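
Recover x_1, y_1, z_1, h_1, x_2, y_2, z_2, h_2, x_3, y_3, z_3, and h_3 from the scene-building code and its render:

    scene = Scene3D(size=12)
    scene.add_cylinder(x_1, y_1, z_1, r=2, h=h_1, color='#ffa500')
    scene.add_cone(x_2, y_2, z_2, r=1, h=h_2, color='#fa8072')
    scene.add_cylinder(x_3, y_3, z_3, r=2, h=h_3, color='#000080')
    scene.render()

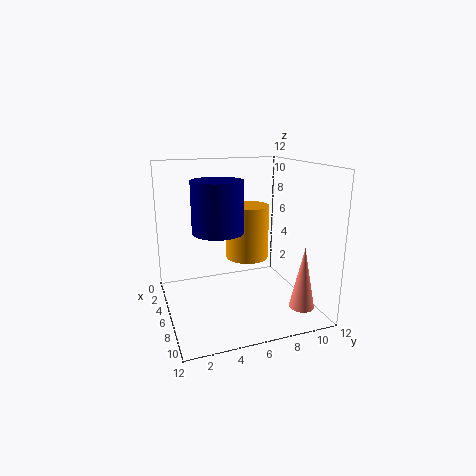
x_1 = 3
y_1 = 8
z_1 = 3
h_1 = 5
x_2 = 10
y_2 = 10
z_2 = 1
h_2 = 5
x_3 = 7
y_3 = 4
z_3 = 7
h_3 = 4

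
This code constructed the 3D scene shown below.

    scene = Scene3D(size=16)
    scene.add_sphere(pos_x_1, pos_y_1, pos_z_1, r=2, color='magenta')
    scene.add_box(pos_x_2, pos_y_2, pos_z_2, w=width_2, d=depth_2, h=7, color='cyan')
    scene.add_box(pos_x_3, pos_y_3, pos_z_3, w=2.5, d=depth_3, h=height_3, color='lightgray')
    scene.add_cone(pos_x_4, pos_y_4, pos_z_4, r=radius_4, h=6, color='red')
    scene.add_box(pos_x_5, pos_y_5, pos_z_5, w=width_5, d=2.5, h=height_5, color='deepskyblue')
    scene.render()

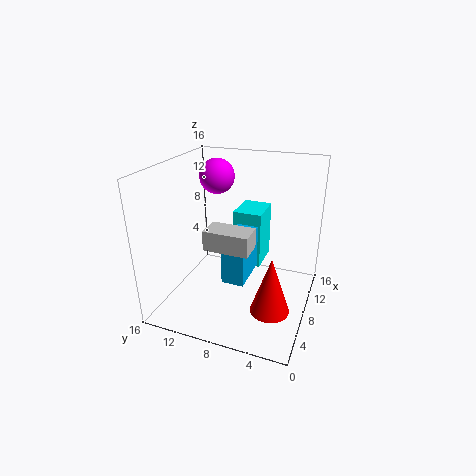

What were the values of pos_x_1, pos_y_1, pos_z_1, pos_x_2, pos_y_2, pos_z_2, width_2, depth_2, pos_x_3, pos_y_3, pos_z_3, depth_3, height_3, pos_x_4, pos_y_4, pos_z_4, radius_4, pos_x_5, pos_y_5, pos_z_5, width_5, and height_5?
pos_x_1 = 10.5, pos_y_1 = 11.5, pos_z_1 = 14, pos_x_2 = 11.5, pos_y_2 = 6.5, pos_z_2 = 2.5, width_2 = 4.5, depth_2 = 3.5, pos_x_3 = 2.5, pos_y_3 = 5, pos_z_3 = 9, depth_3 = 4.5, height_3 = 2, pos_x_4 = 4, pos_y_4 = 3, pos_z_4 = 2.5, radius_4 = 2, pos_x_5 = 5.5, pos_y_5 = 6.5, pos_z_5 = 3.5, width_5 = 5, height_5 = 5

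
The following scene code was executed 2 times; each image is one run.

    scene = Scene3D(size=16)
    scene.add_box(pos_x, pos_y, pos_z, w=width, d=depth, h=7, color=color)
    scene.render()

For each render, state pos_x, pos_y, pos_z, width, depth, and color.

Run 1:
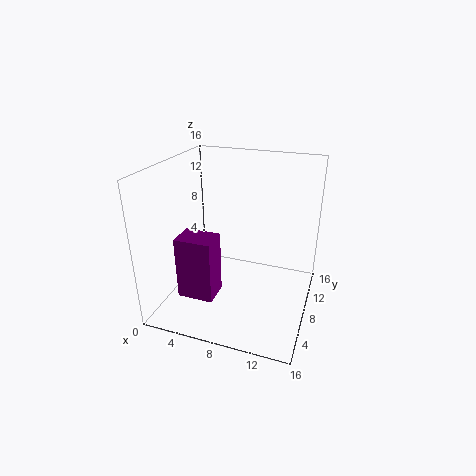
pos_x = 2.5
pos_y = 3.5
pos_z = 2
width = 4
depth = 3
color = 'purple'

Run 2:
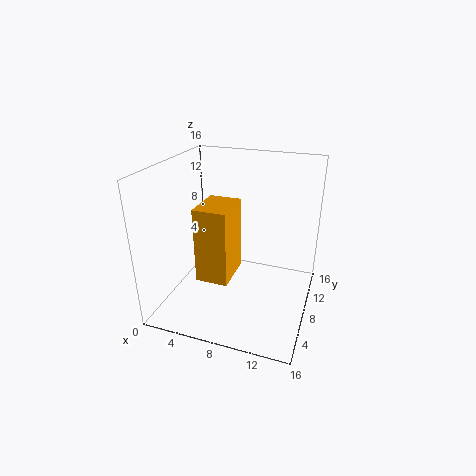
pos_x = 6.5
pos_y = 0.5
pos_z = 7
width = 3
depth = 4
color = 'orange'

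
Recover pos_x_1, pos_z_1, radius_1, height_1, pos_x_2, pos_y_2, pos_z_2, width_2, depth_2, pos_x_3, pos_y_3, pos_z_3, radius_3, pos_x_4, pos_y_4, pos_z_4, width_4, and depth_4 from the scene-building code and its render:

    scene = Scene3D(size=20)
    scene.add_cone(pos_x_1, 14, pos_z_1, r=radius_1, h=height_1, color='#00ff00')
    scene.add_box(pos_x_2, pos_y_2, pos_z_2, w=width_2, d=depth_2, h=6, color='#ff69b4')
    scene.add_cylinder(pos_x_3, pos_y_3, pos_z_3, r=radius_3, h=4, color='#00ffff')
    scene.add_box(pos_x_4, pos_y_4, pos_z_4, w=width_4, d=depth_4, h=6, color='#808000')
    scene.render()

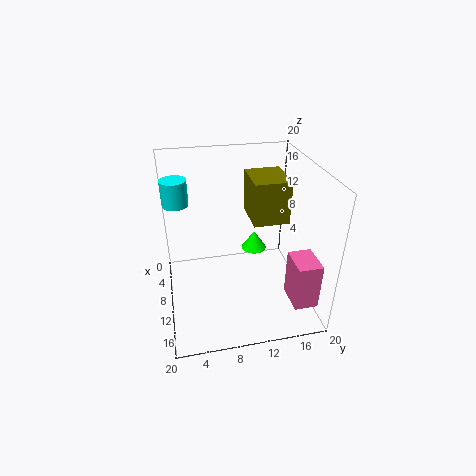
pos_x_1 = 4
pos_z_1 = 4
radius_1 = 2
height_1 = 3
pos_x_2 = 16
pos_y_2 = 15
pos_z_2 = 5
width_2 = 4
depth_2 = 3
pos_x_3 = 2
pos_y_3 = 2
pos_z_3 = 12
radius_3 = 2
pos_x_4 = 5
pos_y_4 = 12
pos_z_4 = 12
width_4 = 6
depth_4 = 5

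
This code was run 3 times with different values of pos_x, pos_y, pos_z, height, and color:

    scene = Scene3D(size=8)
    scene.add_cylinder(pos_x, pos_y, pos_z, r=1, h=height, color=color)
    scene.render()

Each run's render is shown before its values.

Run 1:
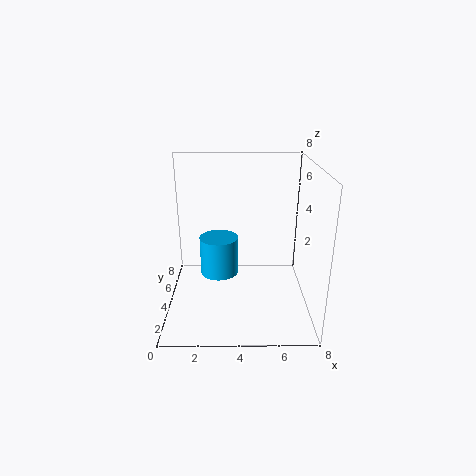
pos_x = 3; pos_y = 3; pos_z = 2.5; height = 2; color = 'deepskyblue'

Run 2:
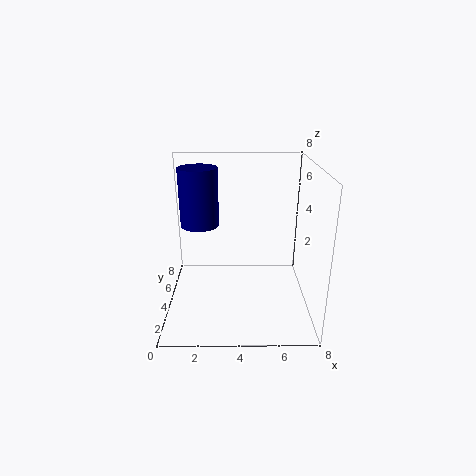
pos_x = 2; pos_y = 3.5; pos_z = 5; height = 3; color = 'navy'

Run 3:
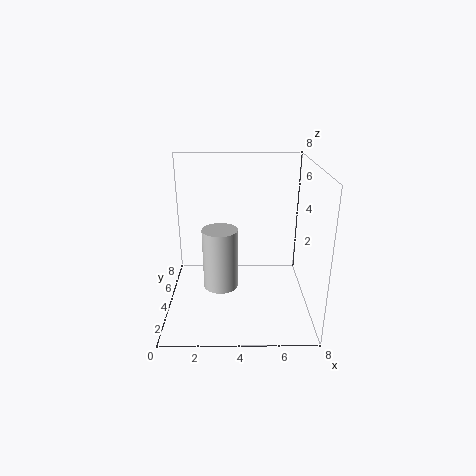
pos_x = 3; pos_y = 4; pos_z = 1; height = 3.5; color = 'lightgray'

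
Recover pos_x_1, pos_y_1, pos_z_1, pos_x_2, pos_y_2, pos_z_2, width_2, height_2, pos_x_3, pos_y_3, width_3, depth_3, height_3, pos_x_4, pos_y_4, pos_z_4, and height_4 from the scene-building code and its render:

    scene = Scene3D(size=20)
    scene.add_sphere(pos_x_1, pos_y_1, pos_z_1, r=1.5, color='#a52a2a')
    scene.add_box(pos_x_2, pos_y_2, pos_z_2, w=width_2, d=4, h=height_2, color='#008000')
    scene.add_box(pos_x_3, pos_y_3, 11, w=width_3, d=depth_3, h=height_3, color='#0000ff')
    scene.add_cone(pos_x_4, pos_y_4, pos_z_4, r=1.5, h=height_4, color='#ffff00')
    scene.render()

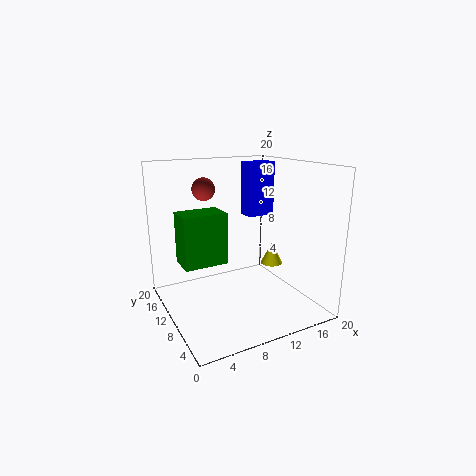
pos_x_1 = 5.5
pos_y_1 = 11
pos_z_1 = 17
pos_x_2 = 2
pos_y_2 = 9
pos_z_2 = 7
width_2 = 6
height_2 = 7
pos_x_3 = 15
pos_y_3 = 15.5
width_3 = 4.5
depth_3 = 3
height_3 = 8.5
pos_x_4 = 14
pos_y_4 = 7.5
pos_z_4 = 6.5
height_4 = 3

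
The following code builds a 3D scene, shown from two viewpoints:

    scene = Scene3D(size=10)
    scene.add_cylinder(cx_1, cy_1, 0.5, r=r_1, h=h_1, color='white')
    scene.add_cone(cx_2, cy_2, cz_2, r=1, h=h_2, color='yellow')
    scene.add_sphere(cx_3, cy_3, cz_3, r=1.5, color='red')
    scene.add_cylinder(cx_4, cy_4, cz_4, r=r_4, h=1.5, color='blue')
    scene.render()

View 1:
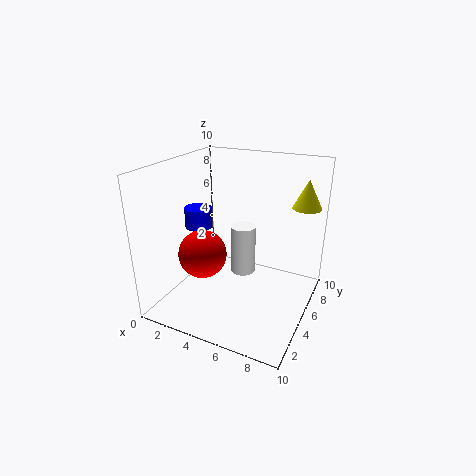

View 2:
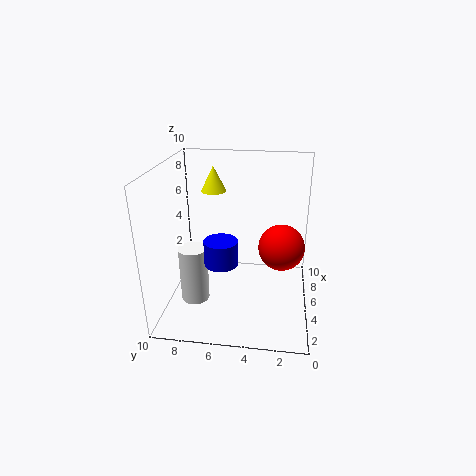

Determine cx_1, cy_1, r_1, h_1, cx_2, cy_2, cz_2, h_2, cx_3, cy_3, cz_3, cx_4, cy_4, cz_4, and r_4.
cx_1 = 4; cy_1 = 8; r_1 = 1; h_1 = 4; cx_2 = 9; cy_2 = 7.5; cz_2 = 7; h_2 = 2; cx_3 = 4; cy_3 = 2; cz_3 = 5; cx_4 = 1.5; cy_4 = 5.5; cz_4 = 5; r_4 = 1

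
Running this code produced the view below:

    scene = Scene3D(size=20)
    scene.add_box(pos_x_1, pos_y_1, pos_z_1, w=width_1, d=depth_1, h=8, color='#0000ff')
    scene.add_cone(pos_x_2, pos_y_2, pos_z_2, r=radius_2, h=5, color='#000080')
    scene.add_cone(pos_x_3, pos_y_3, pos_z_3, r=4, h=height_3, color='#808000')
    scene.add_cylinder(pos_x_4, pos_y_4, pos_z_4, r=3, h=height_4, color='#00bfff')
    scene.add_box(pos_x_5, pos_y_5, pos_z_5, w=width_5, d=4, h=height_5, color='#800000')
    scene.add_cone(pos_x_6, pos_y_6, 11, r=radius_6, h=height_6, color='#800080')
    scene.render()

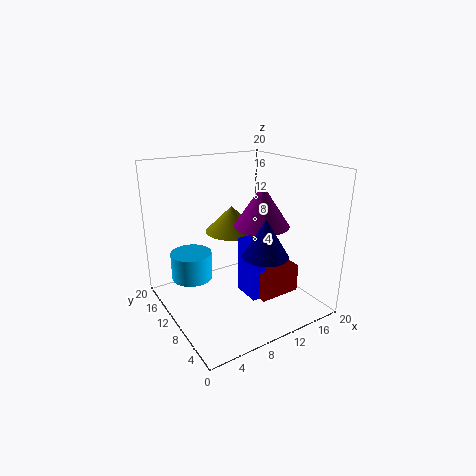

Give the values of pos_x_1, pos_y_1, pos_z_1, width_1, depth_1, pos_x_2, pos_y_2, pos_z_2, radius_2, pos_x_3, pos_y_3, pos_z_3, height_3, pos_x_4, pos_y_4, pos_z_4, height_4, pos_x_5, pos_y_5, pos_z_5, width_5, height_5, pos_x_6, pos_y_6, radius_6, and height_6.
pos_x_1 = 10, pos_y_1 = 6, pos_z_1 = 2, width_1 = 2, depth_1 = 4, pos_x_2 = 11, pos_y_2 = 5, pos_z_2 = 9, radius_2 = 3, pos_x_3 = 12, pos_y_3 = 15, pos_z_3 = 9, height_3 = 4, pos_x_4 = 5, pos_y_4 = 15, pos_z_4 = 3, height_4 = 4, pos_x_5 = 11, pos_y_5 = 5, pos_z_5 = 2, width_5 = 6, height_5 = 4, pos_x_6 = 14, pos_y_6 = 10, radius_6 = 4, height_6 = 6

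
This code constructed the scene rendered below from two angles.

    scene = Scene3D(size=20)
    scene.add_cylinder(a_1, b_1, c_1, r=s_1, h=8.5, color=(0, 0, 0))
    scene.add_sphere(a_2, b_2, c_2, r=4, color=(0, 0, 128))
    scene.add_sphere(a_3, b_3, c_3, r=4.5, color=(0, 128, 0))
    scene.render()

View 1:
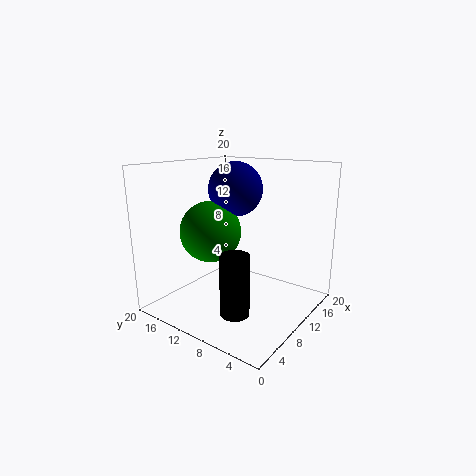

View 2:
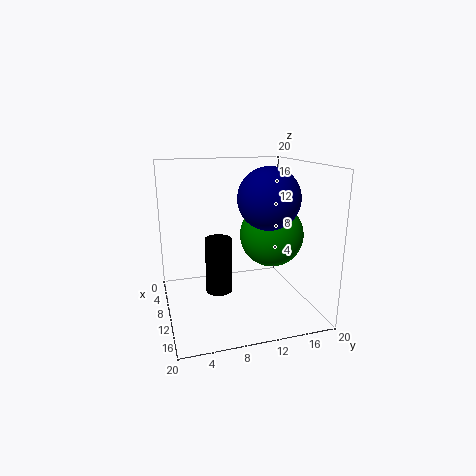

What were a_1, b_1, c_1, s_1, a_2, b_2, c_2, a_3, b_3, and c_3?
a_1 = 6.5; b_1 = 8; c_1 = 0.5; s_1 = 2; a_2 = 13.5; b_2 = 13; c_2 = 16; a_3 = 10; b_3 = 15; c_3 = 10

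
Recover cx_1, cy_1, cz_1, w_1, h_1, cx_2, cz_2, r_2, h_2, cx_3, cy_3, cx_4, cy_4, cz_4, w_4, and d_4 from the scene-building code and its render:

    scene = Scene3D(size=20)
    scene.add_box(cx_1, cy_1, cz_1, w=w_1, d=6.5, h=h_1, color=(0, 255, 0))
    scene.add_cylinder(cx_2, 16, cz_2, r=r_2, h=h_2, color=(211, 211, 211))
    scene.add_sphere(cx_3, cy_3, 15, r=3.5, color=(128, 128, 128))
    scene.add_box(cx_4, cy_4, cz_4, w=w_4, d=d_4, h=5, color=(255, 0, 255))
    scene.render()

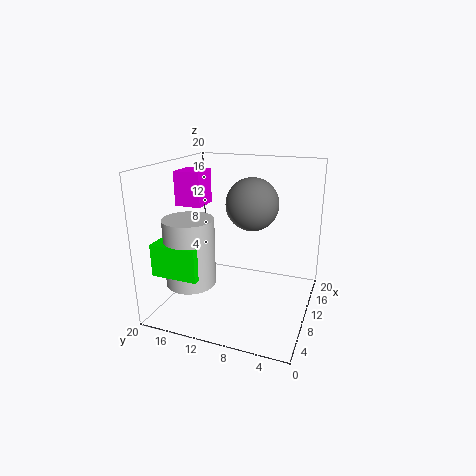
cx_1 = 3.5
cy_1 = 13.5
cz_1 = 5.5
w_1 = 6
h_1 = 4.5
cx_2 = 7
cz_2 = 3.5
r_2 = 3.5
h_2 = 9.5
cx_3 = 10
cy_3 = 8
cx_4 = 10.5
cy_4 = 16
cz_4 = 13.5
w_4 = 4
d_4 = 4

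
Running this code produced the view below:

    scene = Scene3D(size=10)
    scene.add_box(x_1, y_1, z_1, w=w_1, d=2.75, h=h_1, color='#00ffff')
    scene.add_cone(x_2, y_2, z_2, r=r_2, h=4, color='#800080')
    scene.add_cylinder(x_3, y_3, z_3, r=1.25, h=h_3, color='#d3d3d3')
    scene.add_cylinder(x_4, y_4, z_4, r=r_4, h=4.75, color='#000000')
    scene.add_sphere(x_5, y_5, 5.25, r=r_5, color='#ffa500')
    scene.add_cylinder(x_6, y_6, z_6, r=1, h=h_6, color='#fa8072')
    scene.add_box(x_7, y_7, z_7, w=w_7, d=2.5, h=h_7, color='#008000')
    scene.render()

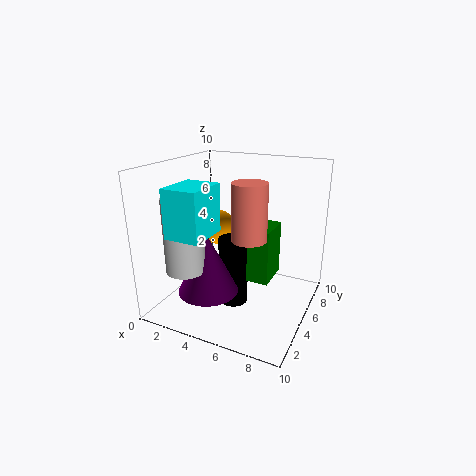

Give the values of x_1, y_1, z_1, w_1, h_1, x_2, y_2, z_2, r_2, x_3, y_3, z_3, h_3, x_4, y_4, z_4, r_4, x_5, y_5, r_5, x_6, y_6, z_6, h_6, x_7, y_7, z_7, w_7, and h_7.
x_1 = 2.5, y_1 = 0.25, z_1 = 6.25, w_1 = 2.25, h_1 = 3, x_2 = 4, y_2 = 2.5, z_2 = 2, r_2 = 2, x_3 = 3, y_3 = 1.5, z_3 = 3.75, h_3 = 4.75, x_4 = 5, y_4 = 4.25, z_4 = 0.5, r_4 = 1, x_5 = 3, y_5 = 5.75, r_5 = 1.25, x_6 = 7.25, y_6 = 1.75, z_6 = 6.5, h_6 = 3.25, x_7 = 5, y_7 = 4.25, z_7 = 2.25, w_7 = 2.5, h_7 = 3.75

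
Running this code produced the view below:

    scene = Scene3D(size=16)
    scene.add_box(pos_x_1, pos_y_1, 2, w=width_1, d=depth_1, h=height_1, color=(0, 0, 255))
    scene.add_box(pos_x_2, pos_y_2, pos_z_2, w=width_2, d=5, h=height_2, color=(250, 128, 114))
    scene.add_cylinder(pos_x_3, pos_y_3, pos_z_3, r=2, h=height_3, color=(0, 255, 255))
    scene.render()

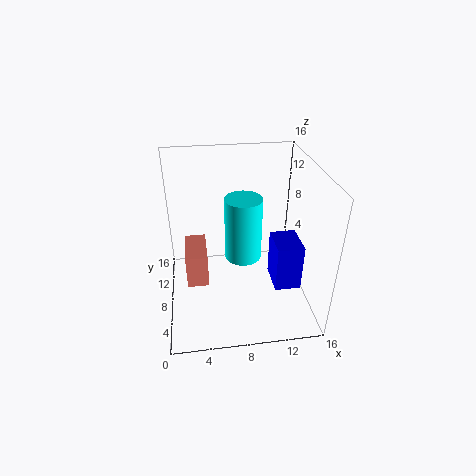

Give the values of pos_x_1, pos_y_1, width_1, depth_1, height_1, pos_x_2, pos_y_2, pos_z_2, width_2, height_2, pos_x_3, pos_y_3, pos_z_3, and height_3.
pos_x_1 = 12
pos_y_1 = 5.5
width_1 = 3
depth_1 = 4
height_1 = 5.5
pos_x_2 = 2
pos_y_2 = 7.5
pos_z_2 = 2
width_2 = 2.5
height_2 = 4
pos_x_3 = 8.5
pos_y_3 = 7.5
pos_z_3 = 6
height_3 = 7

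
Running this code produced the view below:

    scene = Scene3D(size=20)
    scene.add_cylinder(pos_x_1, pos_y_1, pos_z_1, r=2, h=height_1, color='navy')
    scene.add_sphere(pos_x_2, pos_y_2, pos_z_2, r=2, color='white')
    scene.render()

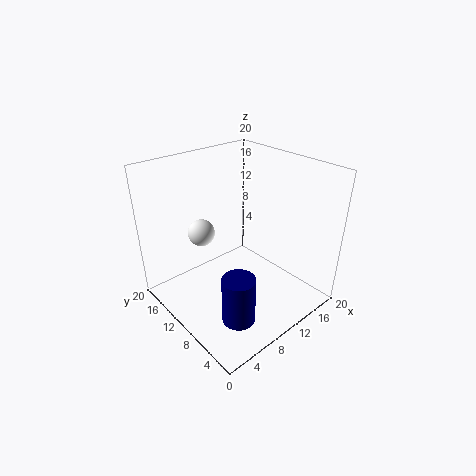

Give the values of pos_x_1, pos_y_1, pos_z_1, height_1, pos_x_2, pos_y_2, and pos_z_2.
pos_x_1 = 4; pos_y_1 = 3; pos_z_1 = 4; height_1 = 6; pos_x_2 = 8; pos_y_2 = 16; pos_z_2 = 9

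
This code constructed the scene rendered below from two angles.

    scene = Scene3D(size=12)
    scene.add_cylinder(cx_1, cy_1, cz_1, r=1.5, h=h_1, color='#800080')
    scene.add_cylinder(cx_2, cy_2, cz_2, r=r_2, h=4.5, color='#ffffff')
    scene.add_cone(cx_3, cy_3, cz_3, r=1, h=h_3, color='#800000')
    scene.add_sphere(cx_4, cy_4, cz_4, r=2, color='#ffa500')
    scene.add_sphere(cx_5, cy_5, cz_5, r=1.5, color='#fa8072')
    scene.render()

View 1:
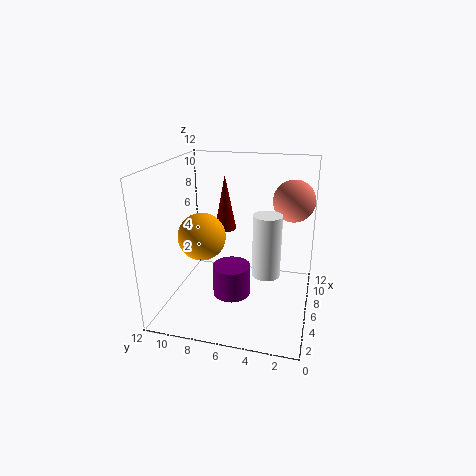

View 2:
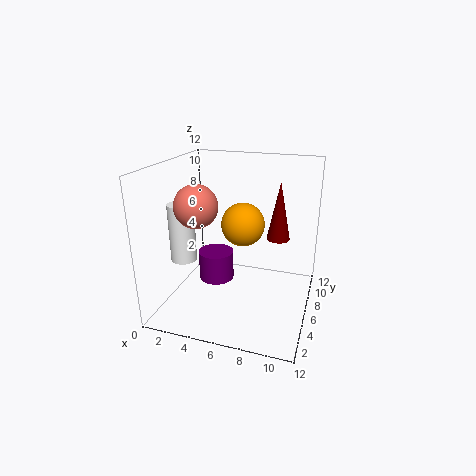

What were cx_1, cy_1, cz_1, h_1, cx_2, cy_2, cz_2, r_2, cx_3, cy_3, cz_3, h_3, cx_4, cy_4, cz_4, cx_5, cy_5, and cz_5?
cx_1 = 4; cy_1 = 6; cz_1 = 2; h_1 = 2.5; cx_2 = 2.5; cy_2 = 3; cz_2 = 5; r_2 = 1; cx_3 = 9; cy_3 = 8; cz_3 = 5.5; h_3 = 5; cx_4 = 5.5; cy_4 = 9; cz_4 = 6; cx_5 = 4.5; cy_5 = 1.5; cz_5 = 10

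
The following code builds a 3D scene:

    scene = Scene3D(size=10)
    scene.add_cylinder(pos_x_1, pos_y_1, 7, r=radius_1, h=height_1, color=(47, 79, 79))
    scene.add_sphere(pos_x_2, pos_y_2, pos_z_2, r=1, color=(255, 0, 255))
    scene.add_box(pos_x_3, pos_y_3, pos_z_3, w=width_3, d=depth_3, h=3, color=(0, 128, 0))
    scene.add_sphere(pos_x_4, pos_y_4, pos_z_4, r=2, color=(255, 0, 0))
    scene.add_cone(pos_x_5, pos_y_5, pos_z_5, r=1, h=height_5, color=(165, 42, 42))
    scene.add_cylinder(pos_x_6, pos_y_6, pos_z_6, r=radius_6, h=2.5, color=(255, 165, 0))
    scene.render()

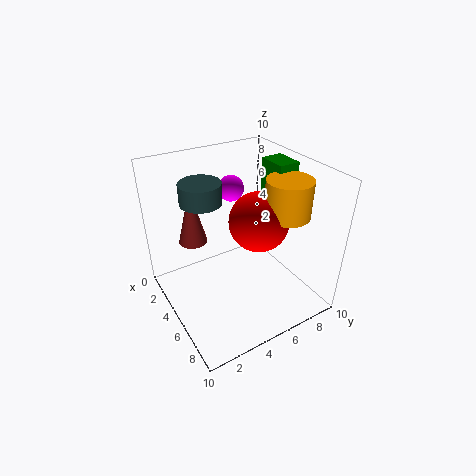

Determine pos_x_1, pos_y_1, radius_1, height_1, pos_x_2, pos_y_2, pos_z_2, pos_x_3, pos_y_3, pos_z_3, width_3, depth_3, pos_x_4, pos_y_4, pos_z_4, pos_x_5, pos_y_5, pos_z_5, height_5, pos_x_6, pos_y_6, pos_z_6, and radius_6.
pos_x_1 = 2.5
pos_y_1 = 3.5
radius_1 = 1.5
height_1 = 1.5
pos_x_2 = 1.5
pos_y_2 = 6.5
pos_z_2 = 7
pos_x_3 = 4
pos_y_3 = 7.5
pos_z_3 = 7
width_3 = 2
depth_3 = 1.5
pos_x_4 = 6
pos_y_4 = 6
pos_z_4 = 6.5
pos_x_5 = 3
pos_y_5 = 2.5
pos_z_5 = 4.5
height_5 = 4
pos_x_6 = 7
pos_y_6 = 7.5
pos_z_6 = 7
radius_6 = 1.5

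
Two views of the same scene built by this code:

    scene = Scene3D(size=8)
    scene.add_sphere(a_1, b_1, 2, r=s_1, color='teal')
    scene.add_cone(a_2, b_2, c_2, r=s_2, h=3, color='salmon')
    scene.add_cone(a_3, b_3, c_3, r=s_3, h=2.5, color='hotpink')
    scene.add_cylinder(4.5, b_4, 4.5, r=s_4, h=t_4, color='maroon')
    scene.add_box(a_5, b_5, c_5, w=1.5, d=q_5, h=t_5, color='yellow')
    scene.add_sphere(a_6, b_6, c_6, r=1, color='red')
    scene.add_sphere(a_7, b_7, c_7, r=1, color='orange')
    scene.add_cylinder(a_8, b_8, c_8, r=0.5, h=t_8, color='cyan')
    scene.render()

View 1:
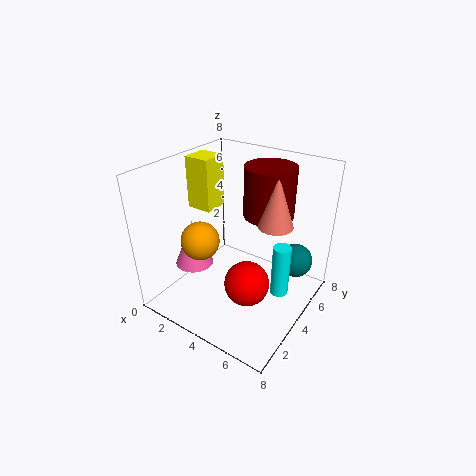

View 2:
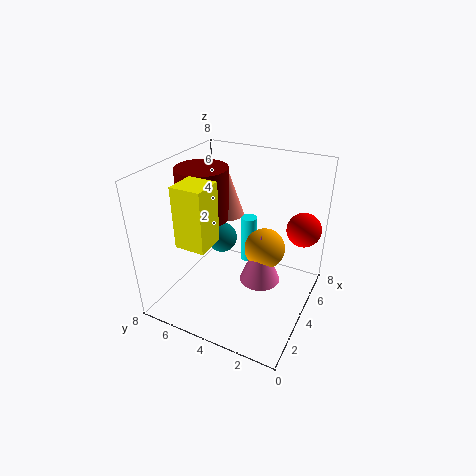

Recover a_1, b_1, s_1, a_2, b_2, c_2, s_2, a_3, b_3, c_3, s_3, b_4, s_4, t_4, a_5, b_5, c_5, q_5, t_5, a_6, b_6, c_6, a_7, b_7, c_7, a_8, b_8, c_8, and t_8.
a_1 = 6.5
b_1 = 6.5
s_1 = 1
a_2 = 5.5
b_2 = 5.5
c_2 = 4.5
s_2 = 1
a_3 = 2.5
b_3 = 2
c_3 = 3
s_3 = 1
b_4 = 6.5
s_4 = 1.5
t_4 = 3
a_5 = 0.5
b_5 = 4
c_5 = 5
q_5 = 1.5
t_5 = 3
a_6 = 6.5
b_6 = 1
c_6 = 4
a_7 = 3
b_7 = 2
c_7 = 4.5
a_8 = 6.5
b_8 = 4.5
c_8 = 1
t_8 = 3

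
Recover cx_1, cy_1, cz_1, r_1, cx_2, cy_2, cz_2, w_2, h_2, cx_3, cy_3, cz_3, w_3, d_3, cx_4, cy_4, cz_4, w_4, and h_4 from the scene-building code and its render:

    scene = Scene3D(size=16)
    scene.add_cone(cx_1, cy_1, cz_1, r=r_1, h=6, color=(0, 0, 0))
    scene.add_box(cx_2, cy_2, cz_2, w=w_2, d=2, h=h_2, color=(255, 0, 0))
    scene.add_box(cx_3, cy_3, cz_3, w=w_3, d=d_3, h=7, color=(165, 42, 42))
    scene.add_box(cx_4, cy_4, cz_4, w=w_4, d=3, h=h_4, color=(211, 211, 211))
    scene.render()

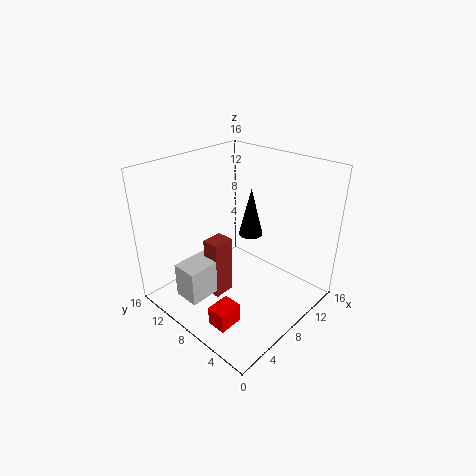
cx_1 = 12.5, cy_1 = 10, cz_1 = 6, r_1 = 1.5, cx_2 = 1, cy_2 = 3.5, cz_2 = 2, w_2 = 2.5, h_2 = 2, cx_3 = 5.5, cy_3 = 9, cz_3 = 0.5, w_3 = 2.5, d_3 = 2, cx_4 = 2, cy_4 = 9, cz_4 = 1.5, w_4 = 5, h_4 = 4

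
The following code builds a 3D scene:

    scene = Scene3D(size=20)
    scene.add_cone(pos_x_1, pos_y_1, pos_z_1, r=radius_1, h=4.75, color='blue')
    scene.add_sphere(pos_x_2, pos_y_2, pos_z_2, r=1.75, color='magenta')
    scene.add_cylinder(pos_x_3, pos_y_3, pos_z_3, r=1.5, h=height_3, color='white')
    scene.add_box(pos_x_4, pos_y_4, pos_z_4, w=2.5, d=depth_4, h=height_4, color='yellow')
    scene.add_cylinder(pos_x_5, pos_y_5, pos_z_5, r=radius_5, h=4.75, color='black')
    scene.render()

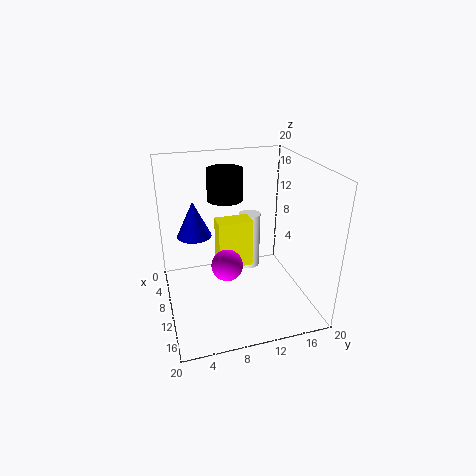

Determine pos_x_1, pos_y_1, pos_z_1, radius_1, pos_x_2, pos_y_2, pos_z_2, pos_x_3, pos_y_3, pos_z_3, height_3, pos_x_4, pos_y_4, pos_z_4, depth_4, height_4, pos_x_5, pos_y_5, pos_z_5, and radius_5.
pos_x_1 = 10; pos_y_1 = 4; pos_z_1 = 11.25; radius_1 = 2.25; pos_x_2 = 18.25; pos_y_2 = 6.25; pos_z_2 = 11.25; pos_x_3 = 9; pos_y_3 = 12; pos_z_3 = 5; height_3 = 8; pos_x_4 = 12.25; pos_y_4 = 6.25; pos_z_4 = 8.5; depth_4 = 4.25; height_4 = 6; pos_x_5 = 3.25; pos_y_5 = 10; pos_z_5 = 13.25; radius_5 = 2.75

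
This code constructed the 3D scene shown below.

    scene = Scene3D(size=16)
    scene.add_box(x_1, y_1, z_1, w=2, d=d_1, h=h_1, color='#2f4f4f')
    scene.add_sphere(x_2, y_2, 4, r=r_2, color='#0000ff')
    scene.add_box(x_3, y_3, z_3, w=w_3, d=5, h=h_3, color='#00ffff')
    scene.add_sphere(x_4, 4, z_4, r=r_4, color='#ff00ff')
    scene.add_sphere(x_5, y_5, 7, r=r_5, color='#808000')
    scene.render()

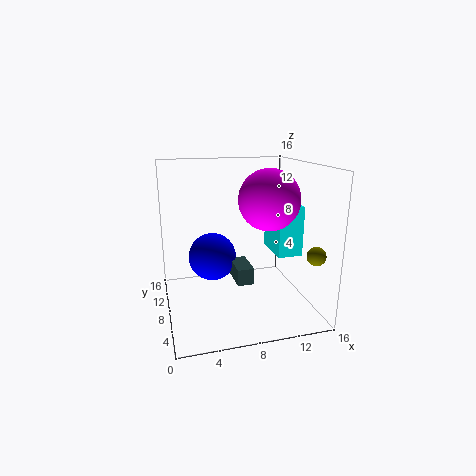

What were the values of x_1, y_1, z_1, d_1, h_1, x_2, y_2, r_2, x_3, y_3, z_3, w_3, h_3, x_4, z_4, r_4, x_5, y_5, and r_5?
x_1 = 8
y_1 = 8
z_1 = 2
d_1 = 4
h_1 = 2
x_2 = 6
y_2 = 13
r_2 = 3
x_3 = 13
y_3 = 8
z_3 = 5
w_3 = 3
h_3 = 6
x_4 = 10
z_4 = 13
r_4 = 3
x_5 = 15
y_5 = 3
r_5 = 1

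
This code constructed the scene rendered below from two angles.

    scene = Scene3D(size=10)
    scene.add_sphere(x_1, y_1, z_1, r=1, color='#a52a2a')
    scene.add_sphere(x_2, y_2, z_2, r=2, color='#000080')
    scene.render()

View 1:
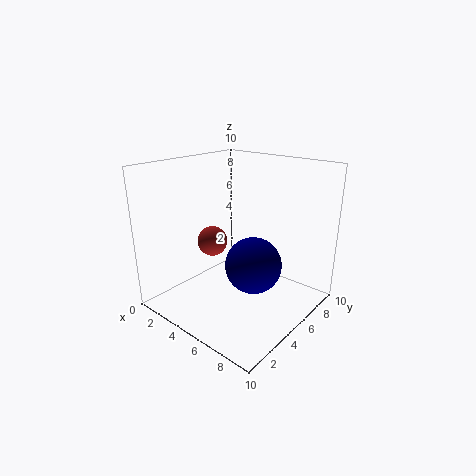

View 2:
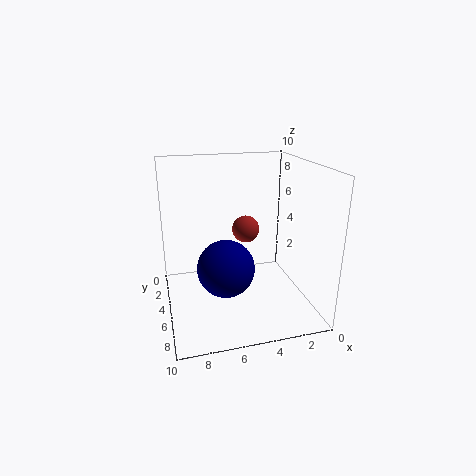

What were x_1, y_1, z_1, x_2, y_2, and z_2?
x_1 = 4, y_1 = 3.5, z_1 = 5, x_2 = 6, y_2 = 5.5, z_2 = 3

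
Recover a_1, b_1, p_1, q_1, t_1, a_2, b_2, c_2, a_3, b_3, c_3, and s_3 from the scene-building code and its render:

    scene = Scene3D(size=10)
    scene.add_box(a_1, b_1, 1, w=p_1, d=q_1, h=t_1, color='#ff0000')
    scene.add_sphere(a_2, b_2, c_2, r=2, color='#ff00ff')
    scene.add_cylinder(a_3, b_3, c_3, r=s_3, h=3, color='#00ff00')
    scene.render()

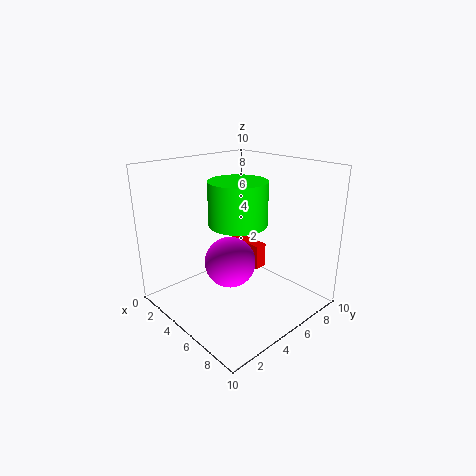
a_1 = 1
b_1 = 8
p_1 = 3
q_1 = 1
t_1 = 2
a_2 = 3
b_2 = 6
c_2 = 2
a_3 = 5
b_3 = 5
c_3 = 6
s_3 = 2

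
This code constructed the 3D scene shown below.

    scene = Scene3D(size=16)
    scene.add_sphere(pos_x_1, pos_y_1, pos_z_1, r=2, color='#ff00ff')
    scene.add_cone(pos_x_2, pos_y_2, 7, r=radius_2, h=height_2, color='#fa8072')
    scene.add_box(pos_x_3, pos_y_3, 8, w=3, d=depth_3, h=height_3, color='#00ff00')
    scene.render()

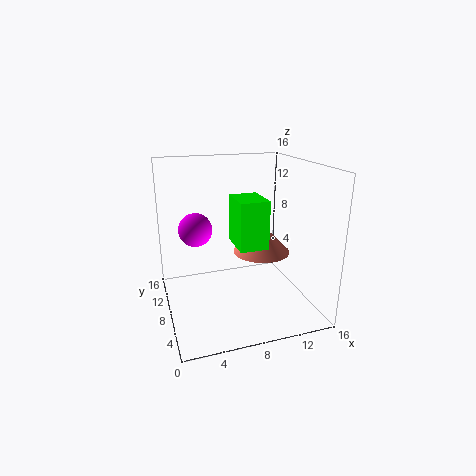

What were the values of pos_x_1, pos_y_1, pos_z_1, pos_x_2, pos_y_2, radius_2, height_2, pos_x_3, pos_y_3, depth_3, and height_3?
pos_x_1 = 4; pos_y_1 = 12; pos_z_1 = 8; pos_x_2 = 10; pos_y_2 = 6; radius_2 = 3; height_2 = 3; pos_x_3 = 7; pos_y_3 = 4; depth_3 = 4; height_3 = 5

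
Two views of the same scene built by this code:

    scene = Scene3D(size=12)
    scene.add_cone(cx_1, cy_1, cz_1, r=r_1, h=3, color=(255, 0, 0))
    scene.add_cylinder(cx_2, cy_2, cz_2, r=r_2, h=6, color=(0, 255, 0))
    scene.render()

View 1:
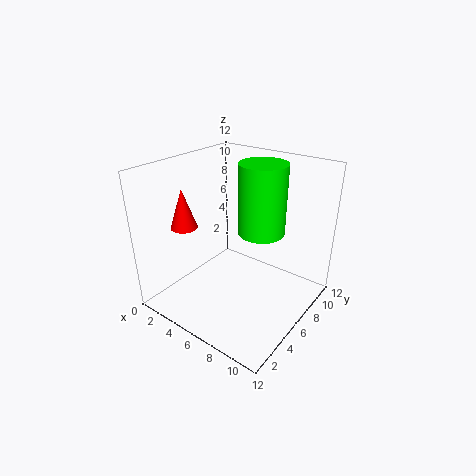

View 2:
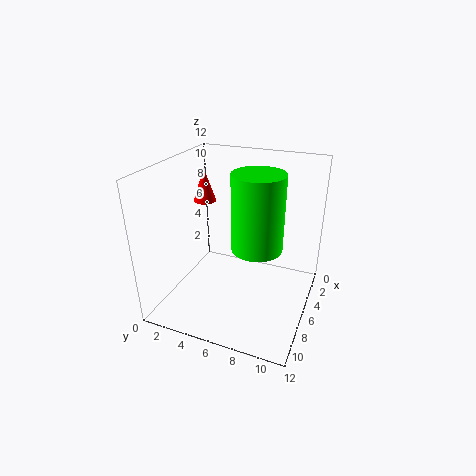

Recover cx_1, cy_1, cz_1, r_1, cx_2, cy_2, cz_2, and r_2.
cx_1 = 4
cy_1 = 2
cz_1 = 8
r_1 = 1
cx_2 = 7
cy_2 = 8
cz_2 = 6
r_2 = 2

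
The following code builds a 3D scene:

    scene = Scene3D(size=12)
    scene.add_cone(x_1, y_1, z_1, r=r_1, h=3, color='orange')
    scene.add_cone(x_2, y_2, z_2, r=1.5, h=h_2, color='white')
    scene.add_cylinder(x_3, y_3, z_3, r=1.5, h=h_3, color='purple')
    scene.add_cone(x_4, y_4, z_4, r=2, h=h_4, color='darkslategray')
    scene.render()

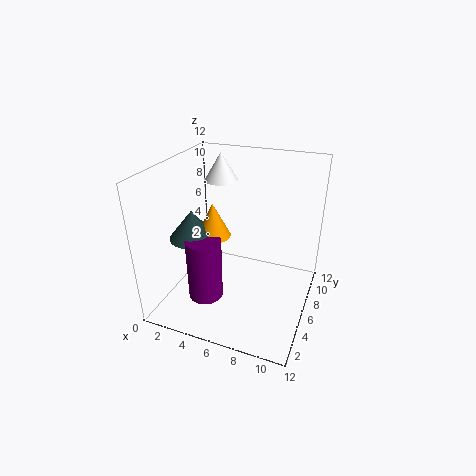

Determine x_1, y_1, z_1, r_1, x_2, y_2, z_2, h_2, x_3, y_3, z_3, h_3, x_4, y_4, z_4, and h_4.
x_1 = 3.5
y_1 = 6.5
z_1 = 5.5
r_1 = 1.5
x_2 = 3
y_2 = 9.5
z_2 = 9.5
h_2 = 2.5
x_3 = 3.5
y_3 = 4.5
z_3 = 0.5
h_3 = 5.5
x_4 = 2
y_4 = 5.5
z_4 = 5.5
h_4 = 2.5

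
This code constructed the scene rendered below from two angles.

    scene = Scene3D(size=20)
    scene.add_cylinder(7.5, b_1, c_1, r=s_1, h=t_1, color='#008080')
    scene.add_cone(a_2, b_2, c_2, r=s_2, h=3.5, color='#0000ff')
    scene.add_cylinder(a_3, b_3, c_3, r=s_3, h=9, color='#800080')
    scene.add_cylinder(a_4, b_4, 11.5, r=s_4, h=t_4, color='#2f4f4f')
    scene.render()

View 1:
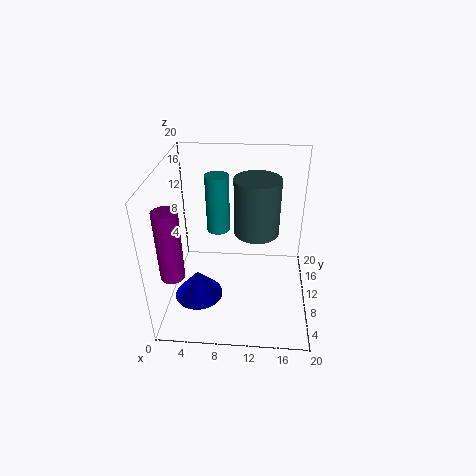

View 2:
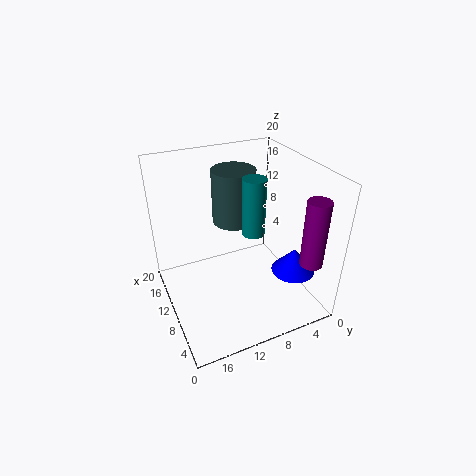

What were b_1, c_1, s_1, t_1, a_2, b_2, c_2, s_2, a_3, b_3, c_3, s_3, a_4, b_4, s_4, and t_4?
b_1 = 9; c_1 = 12; s_1 = 1.5; t_1 = 7.5; a_2 = 5.5; b_2 = 3.5; c_2 = 5.5; s_2 = 3; a_3 = 2.5; b_3 = 3; c_3 = 8.5; s_3 = 1.5; a_4 = 12.5; b_4 = 9.5; s_4 = 3; t_4 = 7.5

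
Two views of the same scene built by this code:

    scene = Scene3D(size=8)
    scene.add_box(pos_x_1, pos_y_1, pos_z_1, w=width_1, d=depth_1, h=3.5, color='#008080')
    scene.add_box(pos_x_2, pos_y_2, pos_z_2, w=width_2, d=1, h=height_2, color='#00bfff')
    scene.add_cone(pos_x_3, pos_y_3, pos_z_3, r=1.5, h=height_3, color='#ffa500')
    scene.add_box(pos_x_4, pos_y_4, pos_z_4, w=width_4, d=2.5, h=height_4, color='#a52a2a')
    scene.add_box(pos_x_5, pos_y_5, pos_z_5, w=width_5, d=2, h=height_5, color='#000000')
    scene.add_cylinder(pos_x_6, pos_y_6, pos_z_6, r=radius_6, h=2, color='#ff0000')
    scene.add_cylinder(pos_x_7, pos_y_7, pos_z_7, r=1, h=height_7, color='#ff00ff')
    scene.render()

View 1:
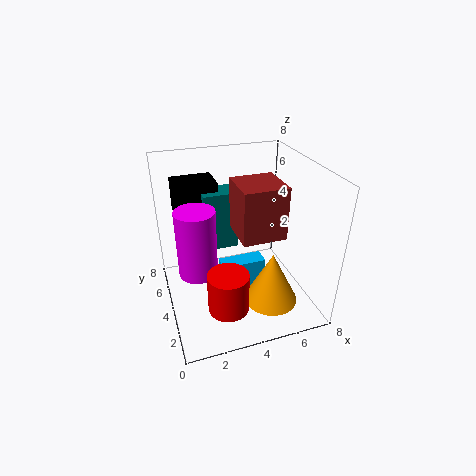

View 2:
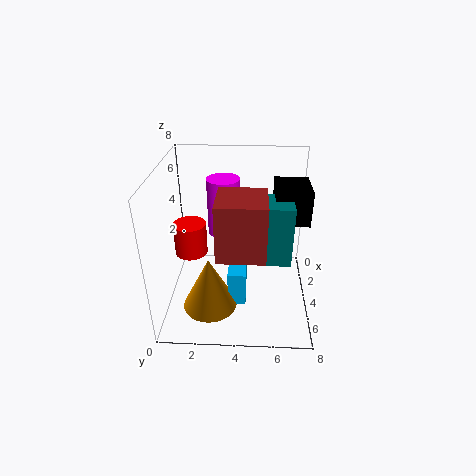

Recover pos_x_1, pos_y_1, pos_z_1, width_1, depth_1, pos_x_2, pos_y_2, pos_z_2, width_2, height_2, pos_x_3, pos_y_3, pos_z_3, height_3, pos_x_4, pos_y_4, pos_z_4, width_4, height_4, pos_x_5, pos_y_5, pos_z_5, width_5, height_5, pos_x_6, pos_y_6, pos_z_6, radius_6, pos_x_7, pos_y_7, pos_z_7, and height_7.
pos_x_1 = 2.5, pos_y_1 = 5.5, pos_z_1 = 2.5, width_1 = 2, depth_1 = 1.5, pos_x_2 = 3, pos_y_2 = 3.5, pos_z_2 = 0.5, width_2 = 2.5, height_2 = 2, pos_x_3 = 5.5, pos_y_3 = 2.5, pos_z_3 = 0.5, height_3 = 3, pos_x_4 = 4, pos_y_4 = 3, pos_z_4 = 4, width_4 = 2.5, height_4 = 3, pos_x_5 = 1, pos_y_5 = 6, pos_z_5 = 4.5, width_5 = 2.5, height_5 = 2, pos_x_6 = 2.5, pos_y_6 = 1, pos_z_6 = 2, radius_6 = 1, pos_x_7 = 1.5, pos_y_7 = 3, pos_z_7 = 3, height_7 = 3.5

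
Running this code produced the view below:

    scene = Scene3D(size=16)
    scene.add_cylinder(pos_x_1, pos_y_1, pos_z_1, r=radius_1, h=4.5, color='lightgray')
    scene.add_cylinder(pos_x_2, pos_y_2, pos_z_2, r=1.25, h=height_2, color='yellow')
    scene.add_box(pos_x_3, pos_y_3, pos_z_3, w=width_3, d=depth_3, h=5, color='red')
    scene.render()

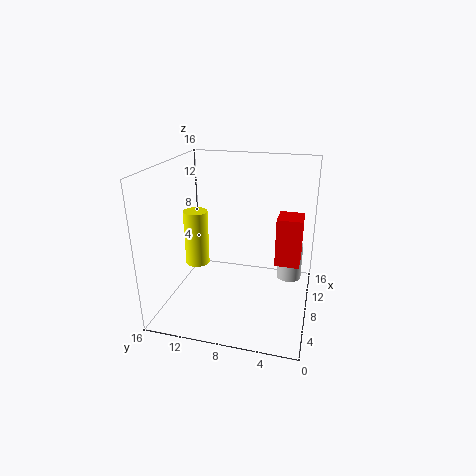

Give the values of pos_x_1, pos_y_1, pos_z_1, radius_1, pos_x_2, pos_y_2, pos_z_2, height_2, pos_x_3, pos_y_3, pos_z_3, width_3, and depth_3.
pos_x_1 = 12.25, pos_y_1 = 2.5, pos_z_1 = 1.5, radius_1 = 1.5, pos_x_2 = 5.25, pos_y_2 = 11.75, pos_z_2 = 6, height_2 = 5.75, pos_x_3 = 5.5, pos_y_3 = 1, pos_z_3 = 6.5, width_3 = 2.75, depth_3 = 2.5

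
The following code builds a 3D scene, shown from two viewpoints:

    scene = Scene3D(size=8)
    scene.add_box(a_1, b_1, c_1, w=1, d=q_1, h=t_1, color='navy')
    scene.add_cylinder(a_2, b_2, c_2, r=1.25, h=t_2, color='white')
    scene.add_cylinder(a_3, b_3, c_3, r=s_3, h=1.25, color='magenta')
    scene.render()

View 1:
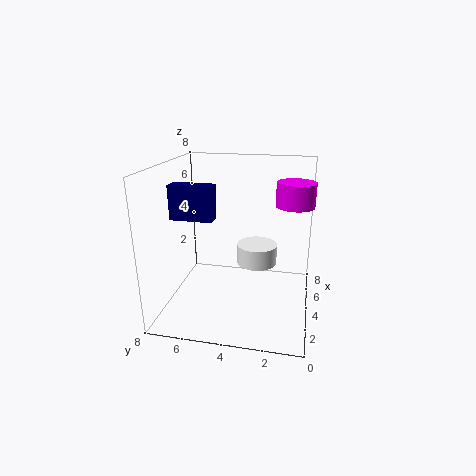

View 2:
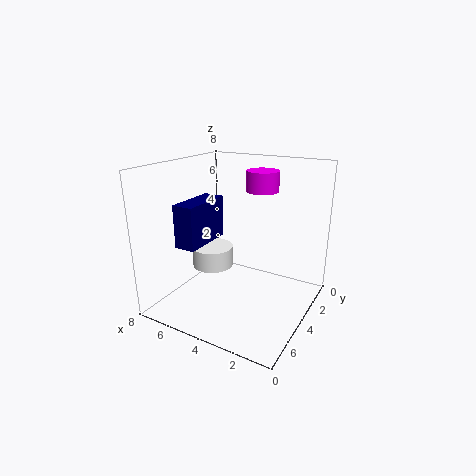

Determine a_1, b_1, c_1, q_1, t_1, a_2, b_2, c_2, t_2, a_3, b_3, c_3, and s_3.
a_1 = 4, b_1 = 5.5, c_1 = 4.75, q_1 = 2.5, t_1 = 2, a_2 = 6.25, b_2 = 3.25, c_2 = 1.5, t_2 = 1.25, a_3 = 4, b_3 = 1, c_3 = 6, s_3 = 1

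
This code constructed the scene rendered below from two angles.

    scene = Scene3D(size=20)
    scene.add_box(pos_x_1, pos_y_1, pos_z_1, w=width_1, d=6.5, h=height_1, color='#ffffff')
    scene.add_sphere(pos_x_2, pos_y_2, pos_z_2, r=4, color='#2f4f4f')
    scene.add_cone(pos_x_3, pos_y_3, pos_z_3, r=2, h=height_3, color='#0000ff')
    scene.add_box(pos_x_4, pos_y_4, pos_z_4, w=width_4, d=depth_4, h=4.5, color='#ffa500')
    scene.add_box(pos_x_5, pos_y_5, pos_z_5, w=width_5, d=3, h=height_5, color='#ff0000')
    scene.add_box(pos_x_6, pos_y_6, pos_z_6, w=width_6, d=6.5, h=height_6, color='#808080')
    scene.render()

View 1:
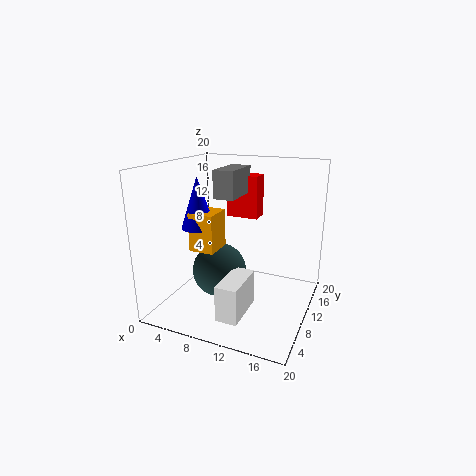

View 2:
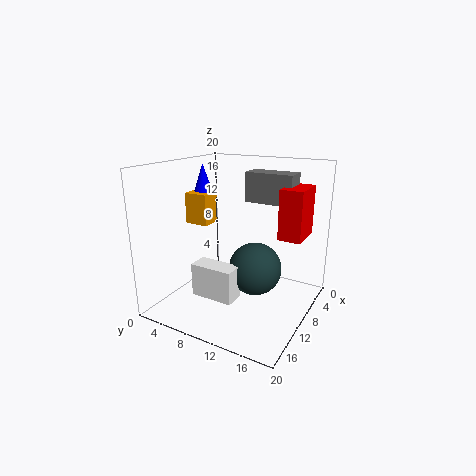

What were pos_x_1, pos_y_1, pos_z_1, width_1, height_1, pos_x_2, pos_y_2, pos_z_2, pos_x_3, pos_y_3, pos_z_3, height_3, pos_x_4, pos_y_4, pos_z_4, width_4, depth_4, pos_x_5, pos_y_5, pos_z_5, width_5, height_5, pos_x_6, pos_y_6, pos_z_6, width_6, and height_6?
pos_x_1 = 9.5, pos_y_1 = 3.5, pos_z_1 = 0.5, width_1 = 3, height_1 = 5, pos_x_2 = 6.5, pos_y_2 = 11, pos_z_2 = 4, pos_x_3 = 8, pos_y_3 = 3, pos_z_3 = 13.5, height_3 = 6, pos_x_4 = 7.5, pos_y_4 = 1.5, pos_z_4 = 11, width_4 = 3, depth_4 = 3.5, pos_x_5 = 5.5, pos_y_5 = 16, pos_z_5 = 11, width_5 = 5, height_5 = 6.5, pos_x_6 = 6, pos_y_6 = 10.5, pos_z_6 = 15, width_6 = 3, height_6 = 4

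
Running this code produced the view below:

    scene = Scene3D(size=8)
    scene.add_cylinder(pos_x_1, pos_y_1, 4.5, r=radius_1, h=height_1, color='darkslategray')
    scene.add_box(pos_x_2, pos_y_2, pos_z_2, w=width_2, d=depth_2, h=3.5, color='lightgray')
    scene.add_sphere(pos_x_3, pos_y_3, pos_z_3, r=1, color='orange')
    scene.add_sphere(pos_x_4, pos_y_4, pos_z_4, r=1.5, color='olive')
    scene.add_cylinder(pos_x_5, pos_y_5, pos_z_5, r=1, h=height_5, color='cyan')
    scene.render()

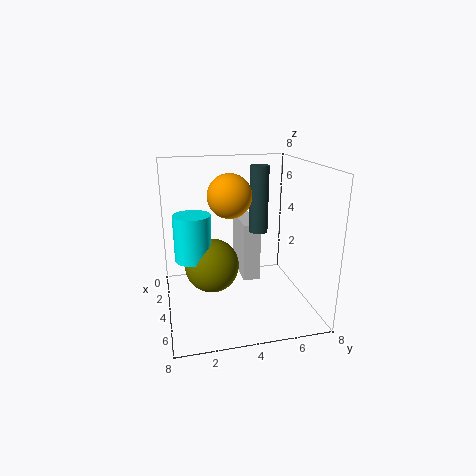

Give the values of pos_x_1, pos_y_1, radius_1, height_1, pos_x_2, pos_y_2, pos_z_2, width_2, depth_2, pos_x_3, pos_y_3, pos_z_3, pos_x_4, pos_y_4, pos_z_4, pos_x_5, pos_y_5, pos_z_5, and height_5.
pos_x_1 = 4.5, pos_y_1 = 5, radius_1 = 0.5, height_1 = 3.5, pos_x_2 = 0.5, pos_y_2 = 4.5, pos_z_2 = 1, width_2 = 3, depth_2 = 1, pos_x_3 = 6.5, pos_y_3 = 3, pos_z_3 = 7, pos_x_4 = 4, pos_y_4 = 2.5, pos_z_4 = 2.5, pos_x_5 = 4, pos_y_5 = 1.5, pos_z_5 = 3, height_5 = 2.5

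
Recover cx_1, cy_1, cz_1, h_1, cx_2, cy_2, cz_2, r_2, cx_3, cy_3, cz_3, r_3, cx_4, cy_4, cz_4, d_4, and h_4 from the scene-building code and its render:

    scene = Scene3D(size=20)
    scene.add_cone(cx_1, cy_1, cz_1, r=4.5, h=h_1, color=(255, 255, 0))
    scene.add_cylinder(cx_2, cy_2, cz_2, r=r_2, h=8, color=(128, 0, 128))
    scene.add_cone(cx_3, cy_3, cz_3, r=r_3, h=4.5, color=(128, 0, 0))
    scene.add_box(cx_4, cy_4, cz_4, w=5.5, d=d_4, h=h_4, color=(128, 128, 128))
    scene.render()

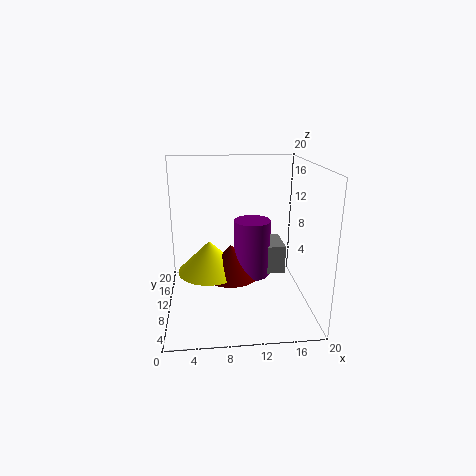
cx_1 = 6
cy_1 = 10.5
cz_1 = 5
h_1 = 4.5
cx_2 = 12
cy_2 = 10
cz_2 = 4.5
r_2 = 2.5
cx_3 = 9
cy_3 = 10
cz_3 = 4.5
r_3 = 4
cx_4 = 11
cy_4 = 8.5
cz_4 = 5
d_4 = 5
h_4 = 4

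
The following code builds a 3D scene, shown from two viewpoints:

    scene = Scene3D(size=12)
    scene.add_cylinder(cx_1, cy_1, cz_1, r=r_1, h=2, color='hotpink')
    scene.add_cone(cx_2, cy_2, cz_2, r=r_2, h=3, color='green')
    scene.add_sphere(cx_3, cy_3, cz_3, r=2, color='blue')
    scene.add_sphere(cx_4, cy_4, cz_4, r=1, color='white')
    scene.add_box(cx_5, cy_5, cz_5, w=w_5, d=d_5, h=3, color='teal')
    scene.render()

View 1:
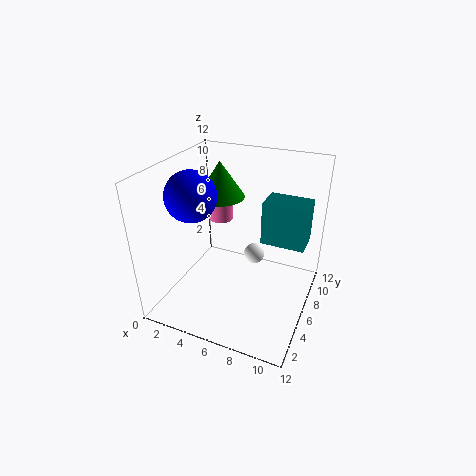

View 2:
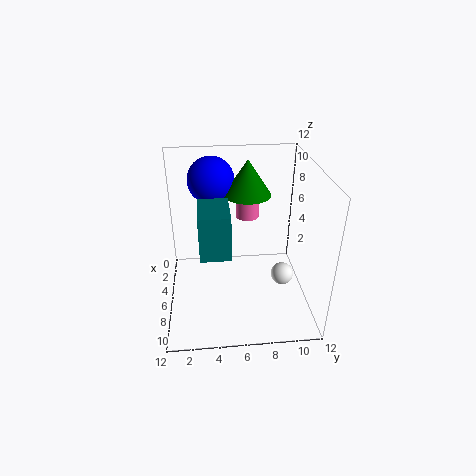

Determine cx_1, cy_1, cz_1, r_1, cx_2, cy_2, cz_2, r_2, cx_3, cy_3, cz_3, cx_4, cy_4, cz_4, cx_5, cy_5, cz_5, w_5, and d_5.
cx_1 = 4, cy_1 = 7, cz_1 = 7, r_1 = 1, cx_2 = 4, cy_2 = 7, cz_2 = 9, r_2 = 2, cx_3 = 3, cy_3 = 4, cz_3 = 10, cx_4 = 6, cy_4 = 10, cz_4 = 2, cx_5 = 9, cy_5 = 3, cz_5 = 8, w_5 = 3, d_5 = 2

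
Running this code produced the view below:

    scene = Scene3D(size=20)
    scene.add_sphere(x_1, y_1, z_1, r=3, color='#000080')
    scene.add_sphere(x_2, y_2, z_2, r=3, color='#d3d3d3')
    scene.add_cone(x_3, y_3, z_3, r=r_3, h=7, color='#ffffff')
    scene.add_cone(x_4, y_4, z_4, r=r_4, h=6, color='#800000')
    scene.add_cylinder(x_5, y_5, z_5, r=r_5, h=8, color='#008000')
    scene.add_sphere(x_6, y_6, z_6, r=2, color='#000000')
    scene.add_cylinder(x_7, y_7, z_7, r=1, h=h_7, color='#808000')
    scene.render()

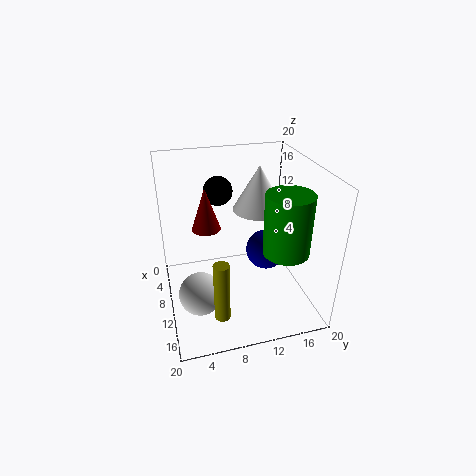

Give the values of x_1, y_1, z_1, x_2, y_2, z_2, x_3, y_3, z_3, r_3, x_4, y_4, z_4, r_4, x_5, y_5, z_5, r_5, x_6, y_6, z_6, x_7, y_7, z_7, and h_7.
x_1 = 8
y_1 = 15
z_1 = 6
x_2 = 12
y_2 = 4
z_2 = 3
x_3 = 4
y_3 = 15
z_3 = 11
r_3 = 4
x_4 = 8
y_4 = 6
z_4 = 11
r_4 = 2
x_5 = 15
y_5 = 15
z_5 = 10
r_5 = 3
x_6 = 7
y_6 = 8
z_6 = 16
x_7 = 17
y_7 = 6
z_7 = 3
h_7 = 8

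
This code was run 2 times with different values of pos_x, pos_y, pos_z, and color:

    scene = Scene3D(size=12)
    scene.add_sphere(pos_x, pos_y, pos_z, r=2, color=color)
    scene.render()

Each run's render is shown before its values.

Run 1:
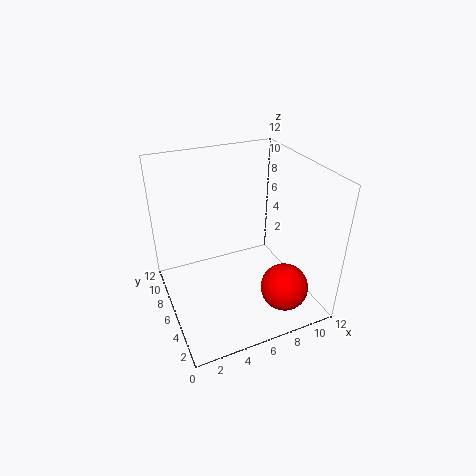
pos_x = 9; pos_y = 3; pos_z = 2; color = 'red'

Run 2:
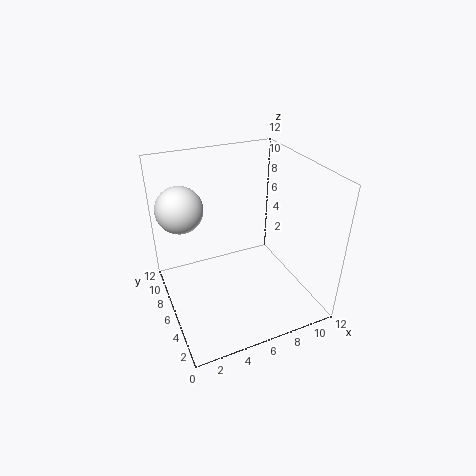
pos_x = 2; pos_y = 9; pos_z = 8; color = 'white'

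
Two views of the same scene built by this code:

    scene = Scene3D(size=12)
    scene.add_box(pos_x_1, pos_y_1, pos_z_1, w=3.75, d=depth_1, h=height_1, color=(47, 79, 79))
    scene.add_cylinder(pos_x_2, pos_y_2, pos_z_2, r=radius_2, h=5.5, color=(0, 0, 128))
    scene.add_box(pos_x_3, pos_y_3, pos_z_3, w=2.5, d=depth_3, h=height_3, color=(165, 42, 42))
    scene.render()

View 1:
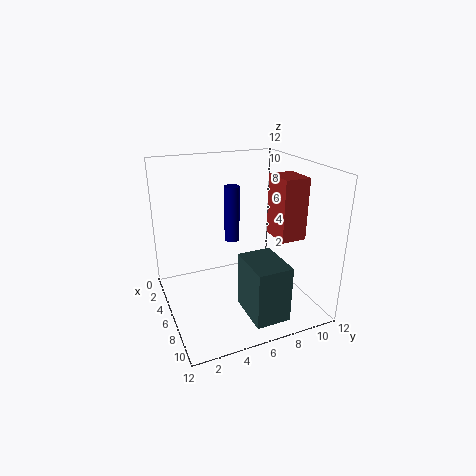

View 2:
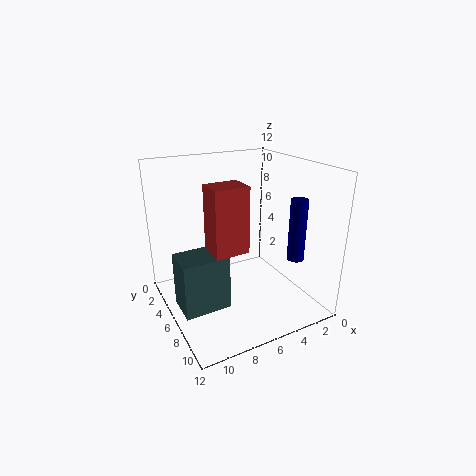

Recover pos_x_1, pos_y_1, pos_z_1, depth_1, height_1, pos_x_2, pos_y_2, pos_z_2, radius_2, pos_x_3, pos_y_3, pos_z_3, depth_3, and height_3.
pos_x_1 = 7.75; pos_y_1 = 5.25; pos_z_1 = 1; depth_1 = 2.75; height_1 = 4.5; pos_x_2 = 1; pos_y_2 = 7.5; pos_z_2 = 3.5; radius_2 = 0.75; pos_x_3 = 7.25; pos_y_3 = 8; pos_z_3 = 6.75; depth_3 = 2; height_3 = 4.75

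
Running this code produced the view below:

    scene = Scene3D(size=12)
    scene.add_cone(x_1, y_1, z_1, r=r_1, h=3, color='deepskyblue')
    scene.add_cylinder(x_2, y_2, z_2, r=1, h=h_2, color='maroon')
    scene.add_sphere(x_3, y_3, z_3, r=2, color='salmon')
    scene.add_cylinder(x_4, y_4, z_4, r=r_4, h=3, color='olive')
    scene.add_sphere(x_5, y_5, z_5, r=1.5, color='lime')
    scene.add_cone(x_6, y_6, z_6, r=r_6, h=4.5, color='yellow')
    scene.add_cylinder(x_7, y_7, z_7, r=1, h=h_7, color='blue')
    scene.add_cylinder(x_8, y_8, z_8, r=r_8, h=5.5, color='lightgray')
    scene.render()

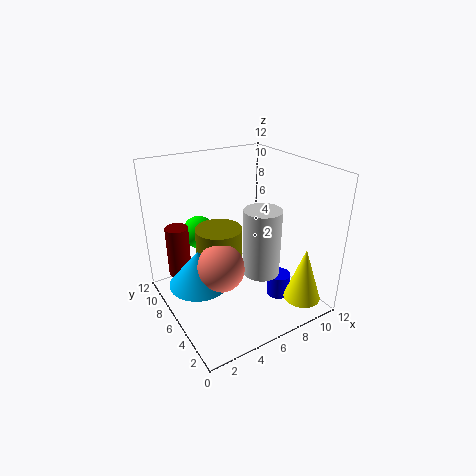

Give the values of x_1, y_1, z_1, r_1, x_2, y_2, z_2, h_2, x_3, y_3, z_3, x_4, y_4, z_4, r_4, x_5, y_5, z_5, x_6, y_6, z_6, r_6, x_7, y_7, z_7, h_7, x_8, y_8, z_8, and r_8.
x_1 = 2.5; y_1 = 6.5; z_1 = 2.5; r_1 = 2.5; x_2 = 2; y_2 = 9.5; z_2 = 2; h_2 = 4.5; x_3 = 4; y_3 = 5.5; z_3 = 4; x_4 = 5; y_4 = 7.5; z_4 = 3.5; r_4 = 2; x_5 = 4.5; y_5 = 10.5; z_5 = 5; x_6 = 9.5; y_6 = 1.5; z_6 = 1.5; r_6 = 1.5; x_7 = 9; y_7 = 4; z_7 = 0.5; h_7 = 2; x_8 = 7; y_8 = 4; z_8 = 3.5; r_8 = 1.5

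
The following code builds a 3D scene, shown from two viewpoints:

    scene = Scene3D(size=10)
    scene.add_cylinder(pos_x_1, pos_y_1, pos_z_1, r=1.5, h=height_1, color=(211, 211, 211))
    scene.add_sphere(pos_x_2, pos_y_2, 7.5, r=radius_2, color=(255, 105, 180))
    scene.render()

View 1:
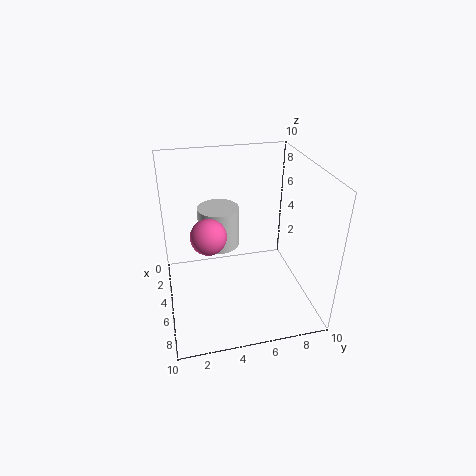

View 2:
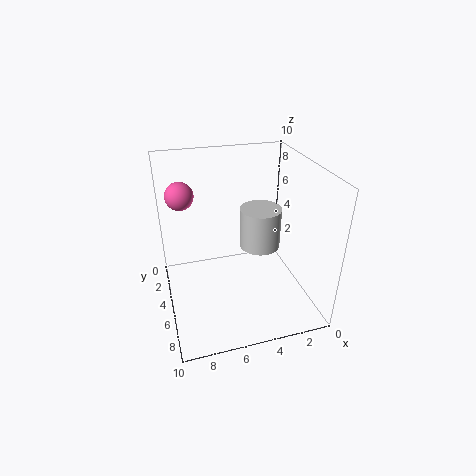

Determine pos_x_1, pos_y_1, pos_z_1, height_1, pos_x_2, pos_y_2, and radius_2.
pos_x_1 = 3, pos_y_1 = 4, pos_z_1 = 3.5, height_1 = 3, pos_x_2 = 8.5, pos_y_2 = 2.5, radius_2 = 1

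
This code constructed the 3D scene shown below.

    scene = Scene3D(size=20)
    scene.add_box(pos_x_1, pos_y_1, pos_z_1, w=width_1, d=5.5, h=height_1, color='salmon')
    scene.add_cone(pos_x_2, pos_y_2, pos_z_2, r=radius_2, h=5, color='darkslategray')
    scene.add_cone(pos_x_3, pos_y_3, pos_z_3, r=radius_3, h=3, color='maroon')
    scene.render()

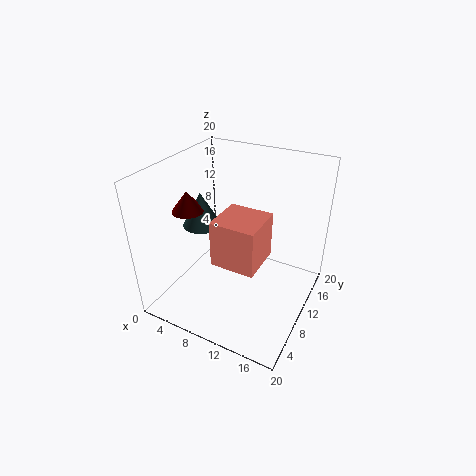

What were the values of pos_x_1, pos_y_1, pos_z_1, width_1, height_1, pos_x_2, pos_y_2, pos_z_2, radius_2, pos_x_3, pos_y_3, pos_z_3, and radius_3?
pos_x_1 = 10
pos_y_1 = 3
pos_z_1 = 10.25
width_1 = 5.5
height_1 = 5.75
pos_x_2 = 3.75
pos_y_2 = 10.5
pos_z_2 = 10.25
radius_2 = 2.75
pos_x_3 = 2.75
pos_y_3 = 8.75
pos_z_3 = 13
radius_3 = 2.25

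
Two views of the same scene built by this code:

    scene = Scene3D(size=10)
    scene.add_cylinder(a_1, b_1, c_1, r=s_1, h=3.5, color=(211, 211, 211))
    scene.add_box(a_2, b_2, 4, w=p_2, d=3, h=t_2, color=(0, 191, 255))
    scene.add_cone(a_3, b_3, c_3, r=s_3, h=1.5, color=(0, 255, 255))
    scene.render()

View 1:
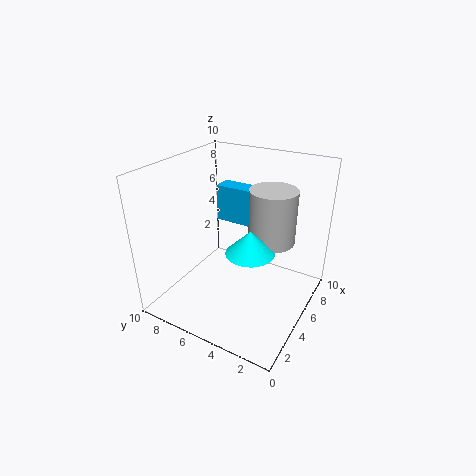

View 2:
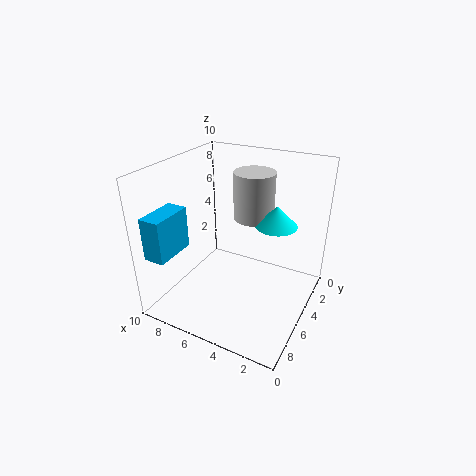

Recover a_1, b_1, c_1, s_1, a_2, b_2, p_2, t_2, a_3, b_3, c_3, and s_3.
a_1 = 5; b_1 = 2.5; c_1 = 5.5; s_1 = 1.5; a_2 = 8.5; b_2 = 6; p_2 = 1.5; t_2 = 3; a_3 = 3; b_3 = 3; c_3 = 5.5; s_3 = 1.5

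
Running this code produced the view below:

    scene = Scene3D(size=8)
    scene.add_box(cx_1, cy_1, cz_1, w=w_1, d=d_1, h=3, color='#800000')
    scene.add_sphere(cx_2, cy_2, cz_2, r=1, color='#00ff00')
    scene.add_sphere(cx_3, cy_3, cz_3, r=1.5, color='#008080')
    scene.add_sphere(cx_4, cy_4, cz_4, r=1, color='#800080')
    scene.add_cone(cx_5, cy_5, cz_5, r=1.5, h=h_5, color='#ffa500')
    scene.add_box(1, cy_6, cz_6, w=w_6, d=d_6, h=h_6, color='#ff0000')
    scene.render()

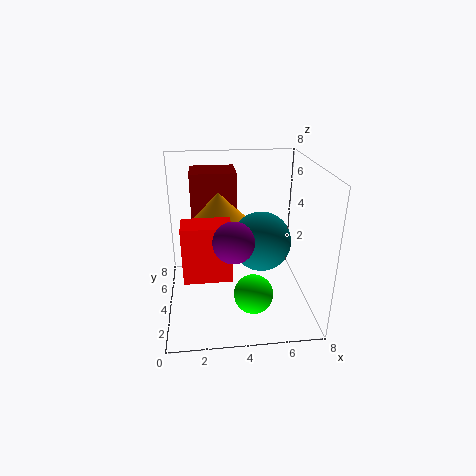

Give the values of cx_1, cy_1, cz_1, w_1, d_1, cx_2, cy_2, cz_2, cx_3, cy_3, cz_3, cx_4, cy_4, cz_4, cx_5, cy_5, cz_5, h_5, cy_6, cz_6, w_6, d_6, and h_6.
cx_1 = 1.5, cy_1 = 4.5, cz_1 = 4.5, w_1 = 2.5, d_1 = 2, cx_2 = 4.5, cy_2 = 1.5, cz_2 = 2, cx_3 = 5, cy_3 = 2.5, cz_3 = 4.5, cx_4 = 3.5, cy_4 = 1.5, cz_4 = 5, cx_5 = 3, cy_5 = 4.5, cz_5 = 5, h_5 = 1.5, cy_6 = 2, cz_6 = 2.5, w_6 = 2.5, d_6 = 1.5, h_6 = 3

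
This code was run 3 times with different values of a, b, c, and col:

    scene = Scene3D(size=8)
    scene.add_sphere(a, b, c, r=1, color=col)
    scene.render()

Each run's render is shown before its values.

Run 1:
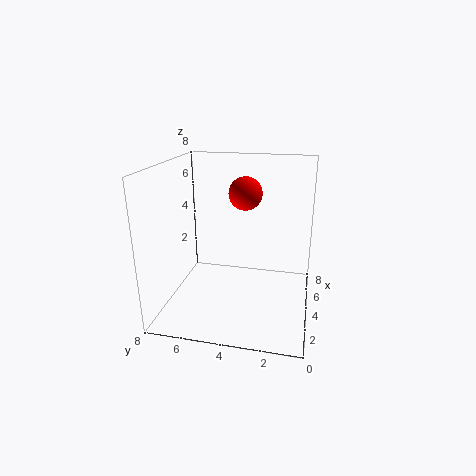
a = 6; b = 4; c = 6; col = 'red'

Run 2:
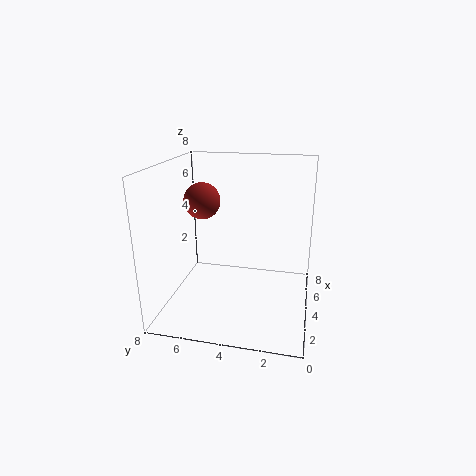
a = 4; b = 6; c = 6; col = 'brown'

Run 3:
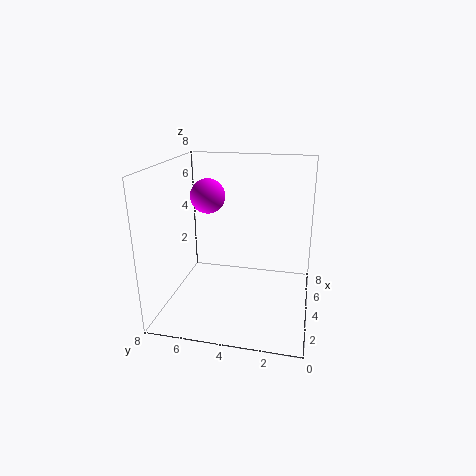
a = 5; b = 6; c = 6; col = 'magenta'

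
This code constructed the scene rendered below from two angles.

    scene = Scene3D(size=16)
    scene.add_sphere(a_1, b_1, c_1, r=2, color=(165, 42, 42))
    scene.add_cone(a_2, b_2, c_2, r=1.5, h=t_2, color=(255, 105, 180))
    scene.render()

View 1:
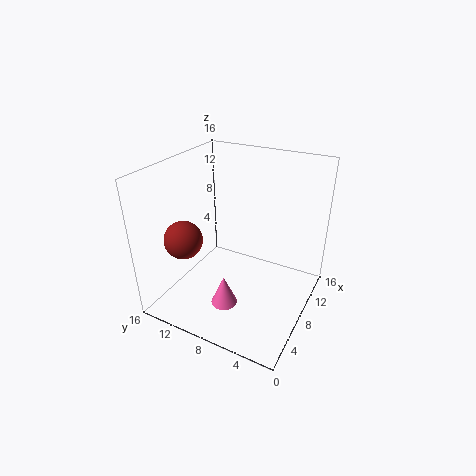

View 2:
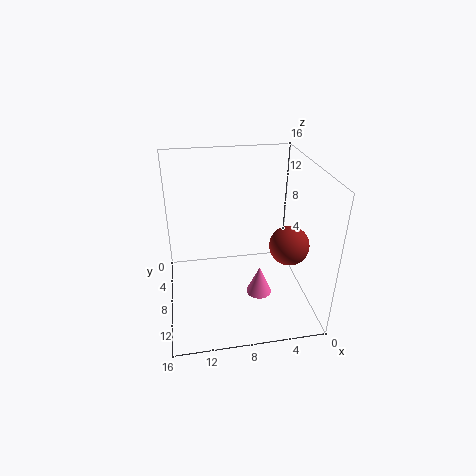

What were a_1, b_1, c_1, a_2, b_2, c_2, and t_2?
a_1 = 3.5
b_1 = 12
c_1 = 9
a_2 = 5.5
b_2 = 8.5
c_2 = 0.5
t_2 = 3.5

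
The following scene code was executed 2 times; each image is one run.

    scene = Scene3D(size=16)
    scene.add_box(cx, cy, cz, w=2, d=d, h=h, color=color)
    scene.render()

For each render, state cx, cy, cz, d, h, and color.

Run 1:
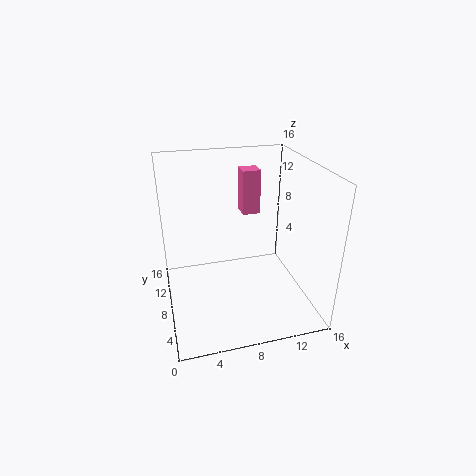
cx = 9
cy = 9.5
cz = 10
d = 2
h = 5
color = 'hotpink'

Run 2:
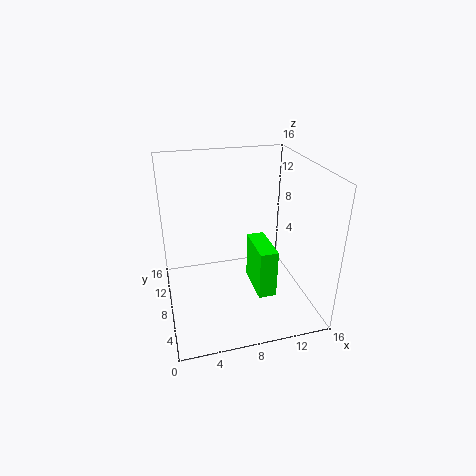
cx = 9.5
cy = 4.5
cz = 2
d = 5
h = 5.5
color = 'lime'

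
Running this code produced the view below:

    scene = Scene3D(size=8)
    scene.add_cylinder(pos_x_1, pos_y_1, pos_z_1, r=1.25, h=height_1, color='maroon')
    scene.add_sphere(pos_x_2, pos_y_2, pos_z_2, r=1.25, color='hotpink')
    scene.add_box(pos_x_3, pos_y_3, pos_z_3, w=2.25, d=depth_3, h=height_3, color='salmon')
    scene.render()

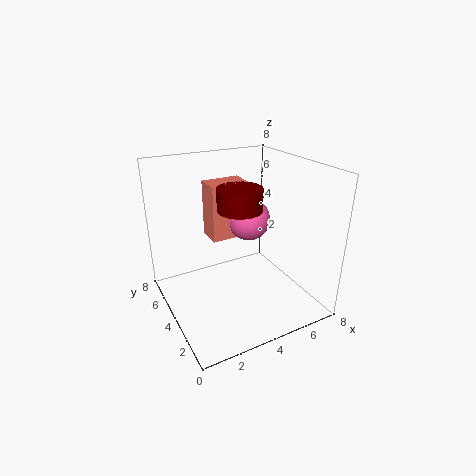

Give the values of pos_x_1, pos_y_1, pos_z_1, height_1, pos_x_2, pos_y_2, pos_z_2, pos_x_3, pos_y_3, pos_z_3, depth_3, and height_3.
pos_x_1 = 4.25, pos_y_1 = 4.25, pos_z_1 = 5.5, height_1 = 1.25, pos_x_2 = 5.25, pos_y_2 = 5, pos_z_2 = 4.5, pos_x_3 = 3, pos_y_3 = 5, pos_z_3 = 3.5, depth_3 = 1.5, height_3 = 3.25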